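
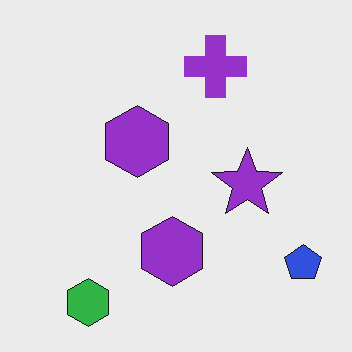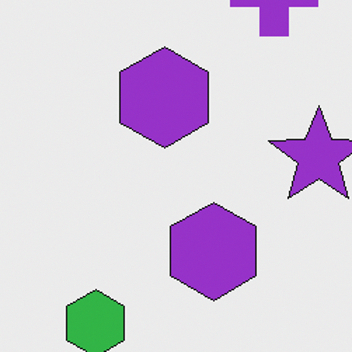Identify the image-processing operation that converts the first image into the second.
The image was cropped slightly and scaled back up.

The visible shapes are larger and the field of view is narrower; shapes near the original edges may be partly or wholly outside the frame — a crop-and-rescale.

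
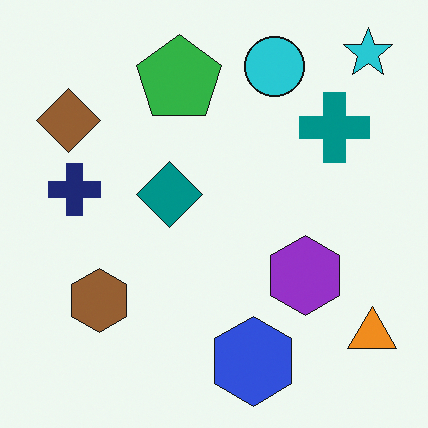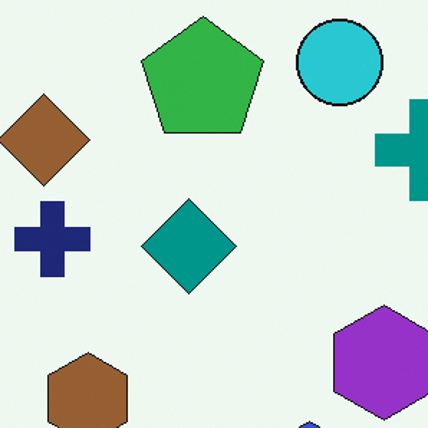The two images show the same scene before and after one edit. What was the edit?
Cropped slightly and scaled back up.

The visible shapes are larger and the field of view is narrower; shapes near the original edges may be partly or wholly outside the frame — a crop-and-rescale.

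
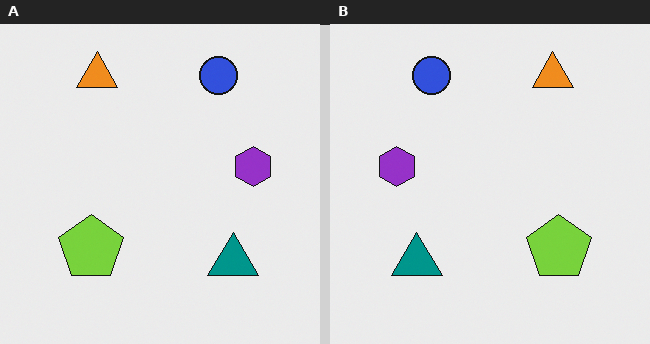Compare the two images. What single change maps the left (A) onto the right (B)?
The right (B) image is the left (A) flipped horizontally (left ↔ right).

The purple hexagon is in the right of the left (A) image and the left of the right (B) — shapes on opposite sides of the vertical midline have swapped in a mirror flip.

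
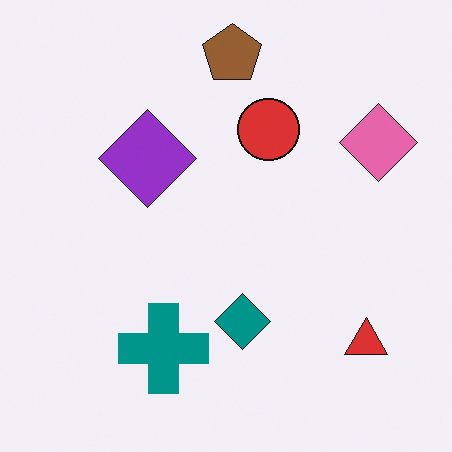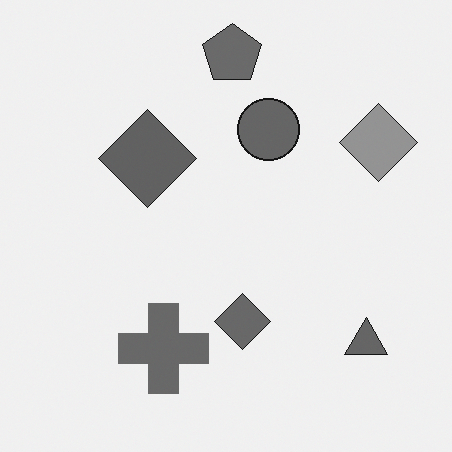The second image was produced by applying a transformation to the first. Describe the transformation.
Converted to grayscale.

All color is removed — every shape is now a shade of grey.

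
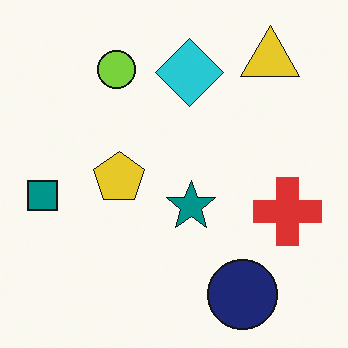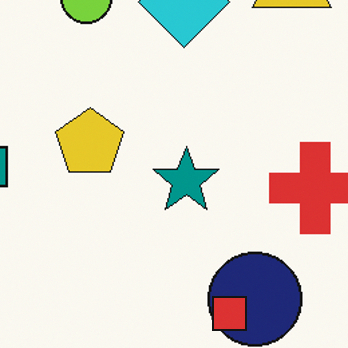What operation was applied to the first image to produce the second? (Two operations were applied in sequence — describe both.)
Cropped slightly and scaled back up, then overlaid with an additional red square.

The visible shapes are larger and the field of view is narrower; shapes near the original edges may be partly or wholly outside the frame — a crop-and-rescale. A red square appears in the second image that is absent from the first.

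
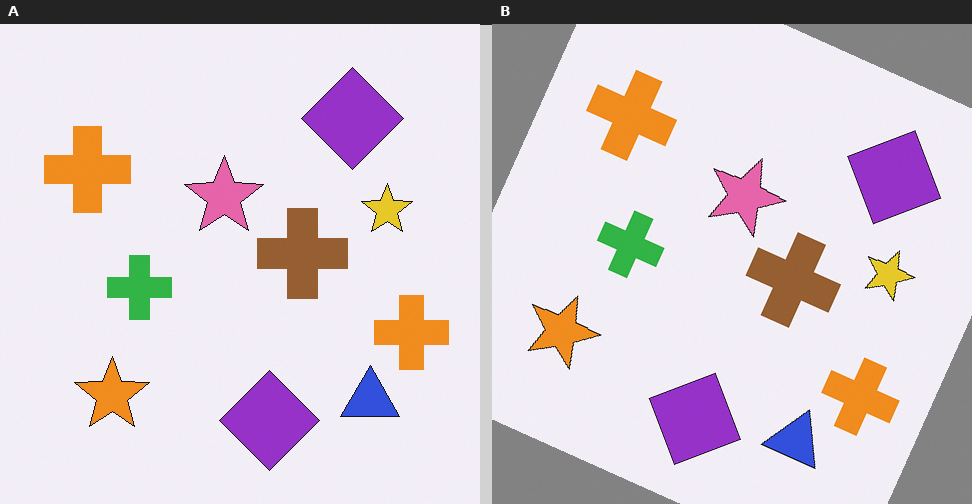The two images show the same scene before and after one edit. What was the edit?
This is the original image rotated clockwise by a moderate amount.

Every shape is tilted by the same angle and the image corners show triangular fill wedges — a whole-image rotation by a non-right angle.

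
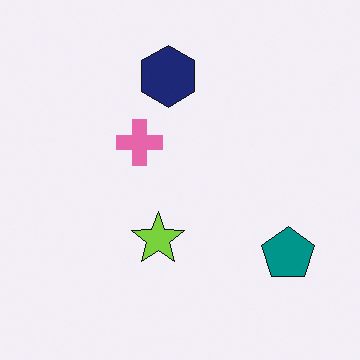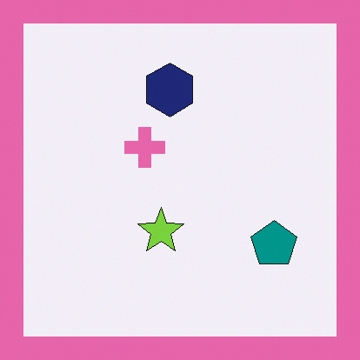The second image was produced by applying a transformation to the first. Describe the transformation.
The transformation is: framed with a pink border.

A solid pink frame runs around the edge of the second image, with the content slightly shrunk inside it.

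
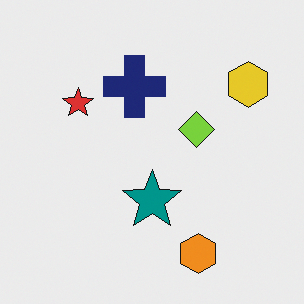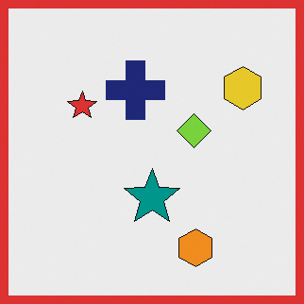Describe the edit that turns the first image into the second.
The second image is the first framed with a red border.

A solid red frame runs around the edge of the second image, with the content slightly shrunk inside it.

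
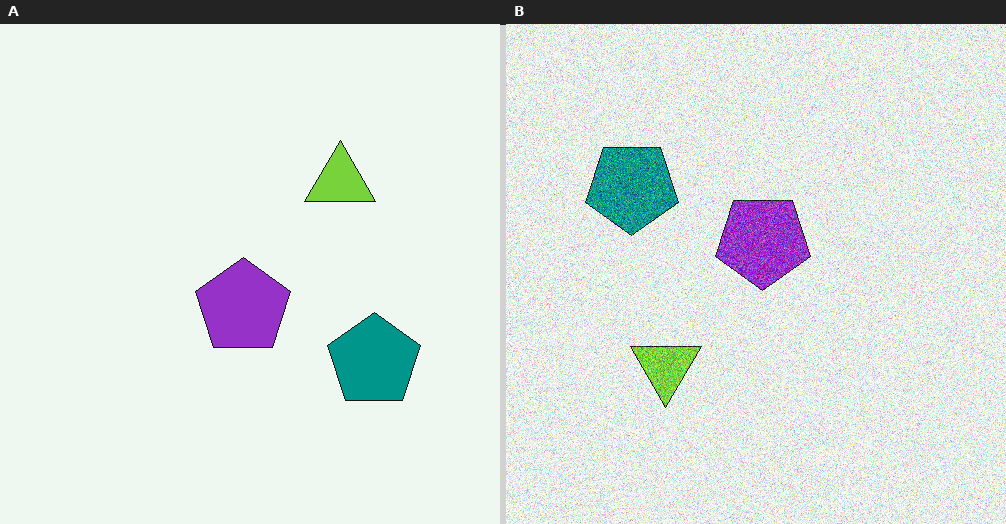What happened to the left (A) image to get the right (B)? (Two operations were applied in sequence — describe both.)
This is the original image rotated 180°, then degraded with a thick layer of grain.

The teal pentagon sits in the bottom-right of the left (A) image and the top-left of the right (B) — consistent with a whole-image 180° rotation. Random speckle covers the whole image, including the flat background.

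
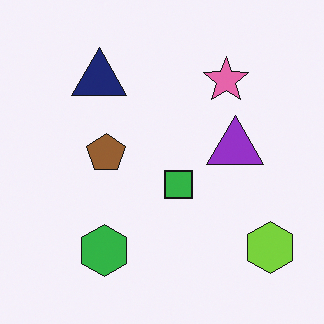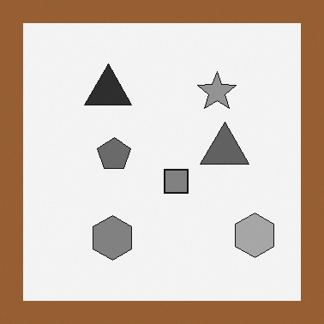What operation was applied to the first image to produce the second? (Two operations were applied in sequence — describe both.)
Converted to grayscale, then framed with a brown border.

All color is removed — every shape is now a shade of grey. A solid brown frame runs around the edge of the second image, with the content slightly shrunk inside it.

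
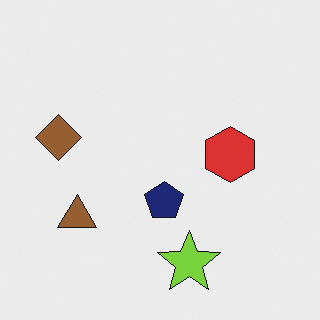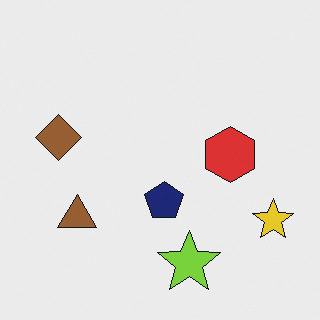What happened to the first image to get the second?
It was overlaid with an additional yellow star.

A yellow star appears in the second image that is absent from the first.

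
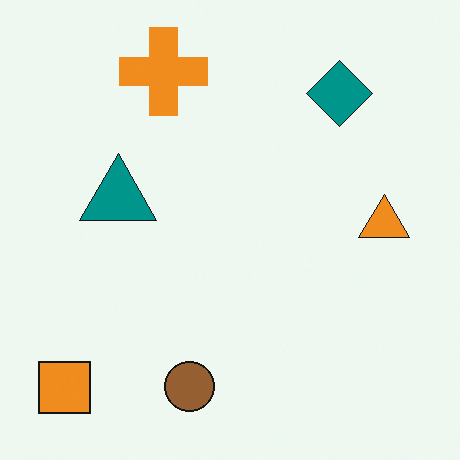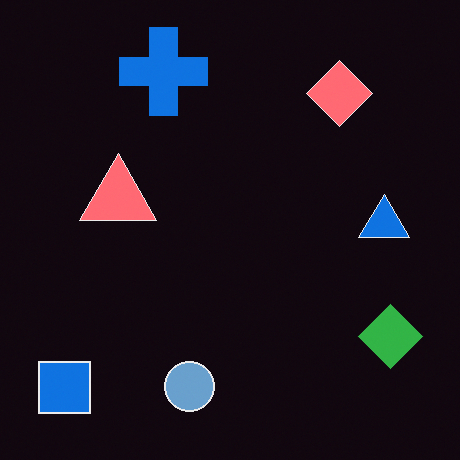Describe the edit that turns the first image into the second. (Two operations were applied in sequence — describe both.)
The image was color-inverted (negative), then overlaid with an additional green diamond.

The light background has become dark and every shape's color is its complement — a photographic negative. A green diamond appears in the second image that is absent from the first.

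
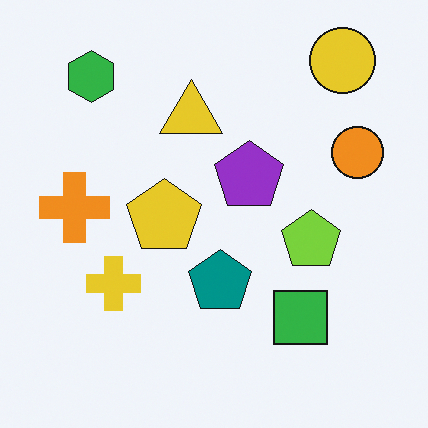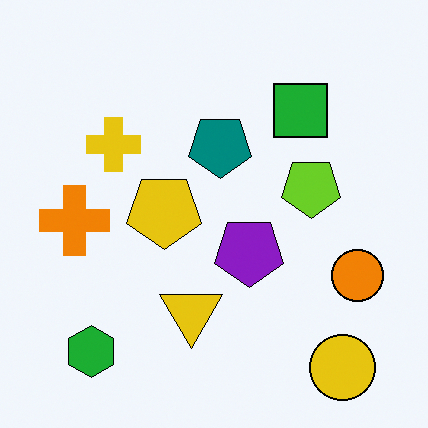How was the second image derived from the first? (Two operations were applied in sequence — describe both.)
This is the original image given slightly increased contrast, then flipped vertically (top ↔ bottom).

Tones are pushed away from mid-grey across the whole image — a global contrast change. The yellow circle is in the top-right of the first image and the bottom-right of the second — shapes on opposite sides of the horizontal midline have swapped in a mirror flip.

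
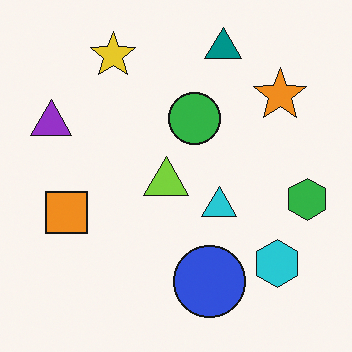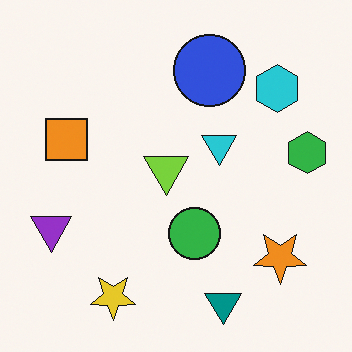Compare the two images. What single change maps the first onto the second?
The second image is the first flipped vertically (top ↔ bottom).

The teal triangle is in the top of the first image and the bottom of the second — shapes on opposite sides of the horizontal midline have swapped in a mirror flip.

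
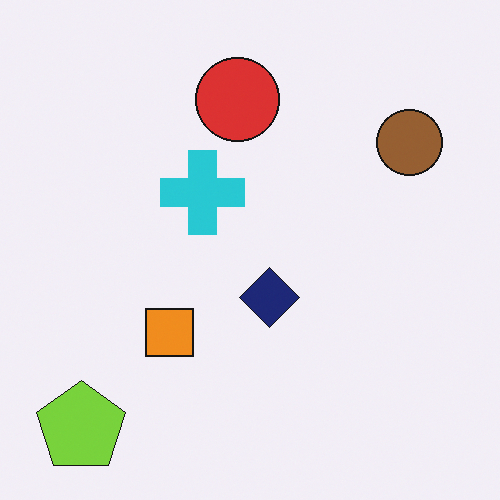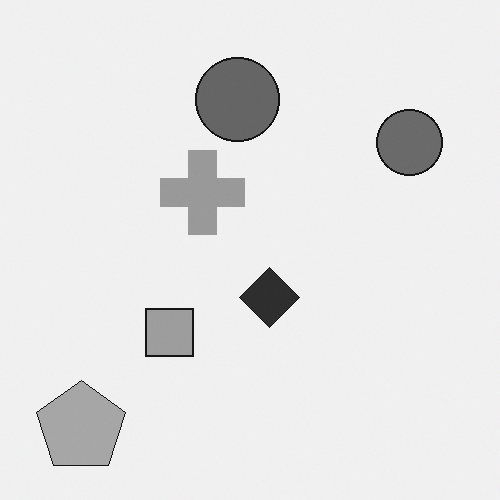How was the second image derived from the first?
The transformation is: converted to grayscale.

All color is removed — every shape is now a shade of grey.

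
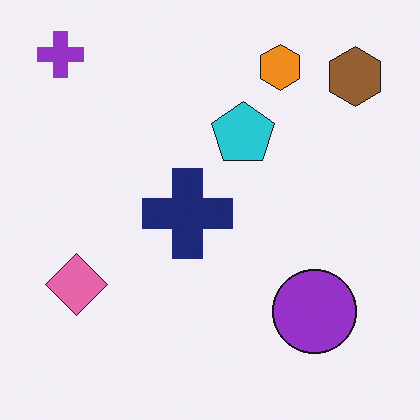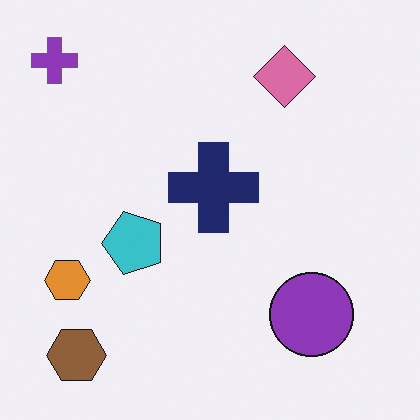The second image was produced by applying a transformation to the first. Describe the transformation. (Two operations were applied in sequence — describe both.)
It was transposed (reflected across the top-left ↔ bottom-right diagonal), then slightly desaturated.

Shapes have swapped their row and column positions — what was in the top-right is now in the bottom-left — a diagonal reflection. All colors are more muted and greyish — a global saturation change.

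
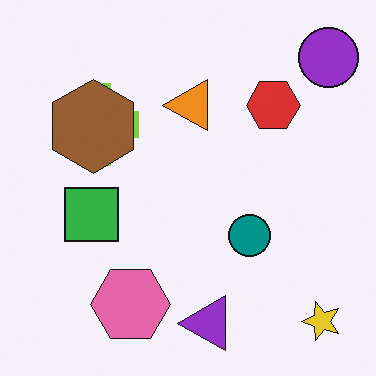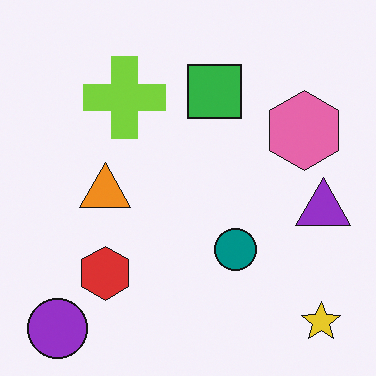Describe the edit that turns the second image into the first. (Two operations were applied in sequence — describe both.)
The first image is the second transposed (reflected across the top-left ↔ bottom-right diagonal), then overlaid with an additional brown hexagon.

Shapes have swapped their row and column positions — what was in the top-right is now in the bottom-left — a diagonal reflection. A brown hexagon appears in the first image that is absent from the second.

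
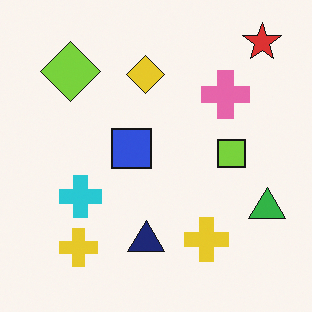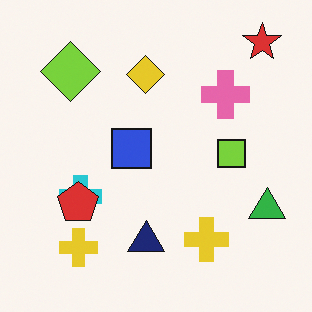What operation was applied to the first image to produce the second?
It was overlaid with an additional red pentagon.

A red pentagon appears in the second image that is absent from the first.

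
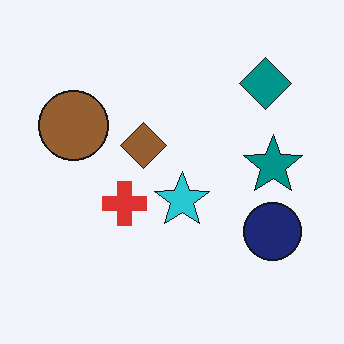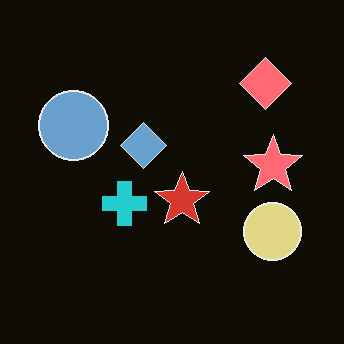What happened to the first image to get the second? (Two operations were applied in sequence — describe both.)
This is the original image color-inverted (negative), then JPEG-compressed with visible artifacts.

The light background has become dark and every shape's color is its complement — a photographic negative. Blocky 8×8 compression artifacts appear around shape edges and the flat background shows ringing — characteristic JPEG degradation.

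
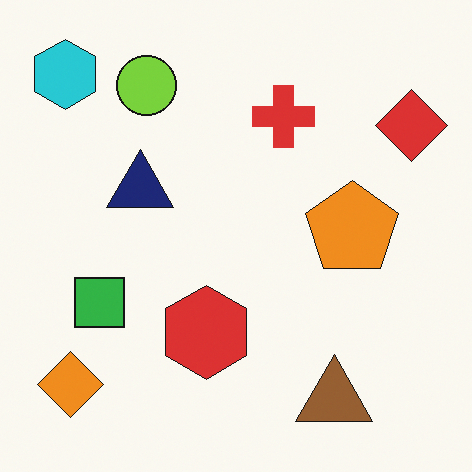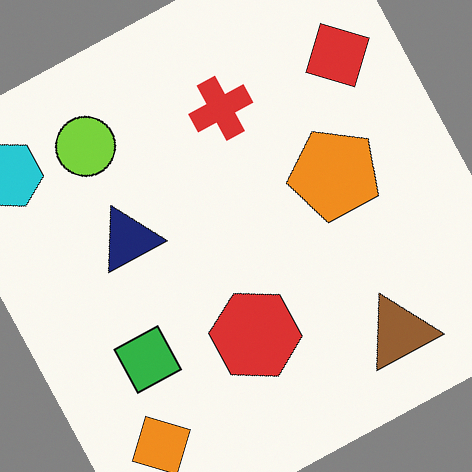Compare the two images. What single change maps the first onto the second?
It was rotated counter-clockwise by a moderate amount.

Every shape is tilted by the same angle and the image corners show triangular fill wedges — a whole-image rotation by a non-right angle.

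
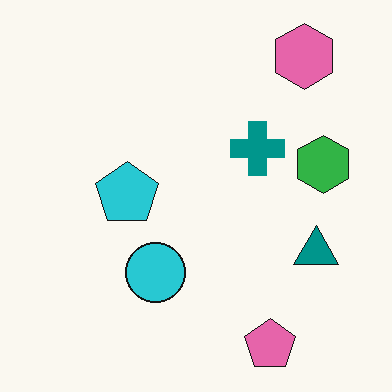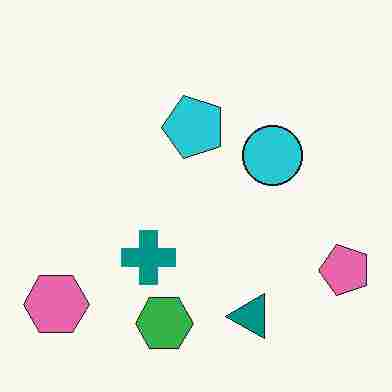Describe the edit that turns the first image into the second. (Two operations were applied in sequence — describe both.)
The second image is the first transposed (reflected across the top-left ↔ bottom-right diagonal), then degraded with heavy JPEG compression.

Shapes have swapped their row and column positions — what was in the top-right is now in the bottom-left — a diagonal reflection. Blocky 8×8 compression artifacts appear around shape edges and the flat background shows ringing — characteristic JPEG degradation.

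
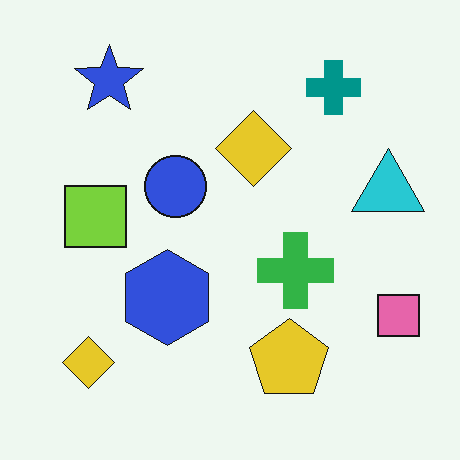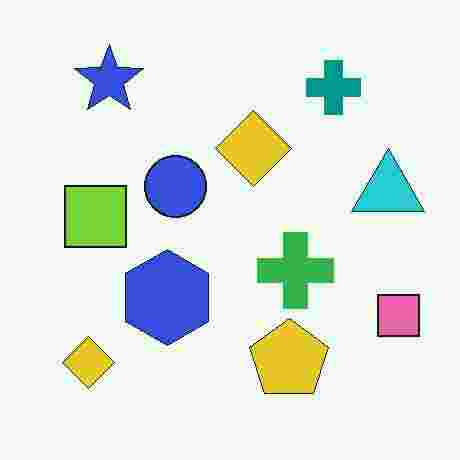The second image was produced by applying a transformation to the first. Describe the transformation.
The transformation is: heavily JPEG-compressed with obvious blocking artifacts.

Blocky 8×8 compression artifacts appear around shape edges and the flat background shows ringing — characteristic JPEG degradation.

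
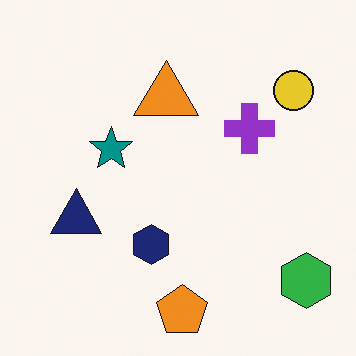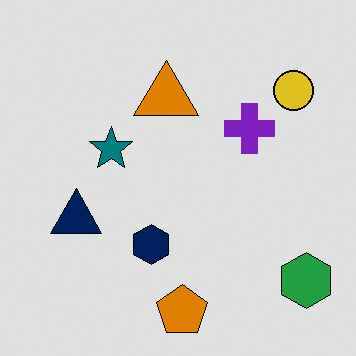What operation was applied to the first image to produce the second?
The image was posterized to a reduced palette.

Each flat color has snapped to a coarser quantized level — most visibly, the near-white background has dropped to a flat grey.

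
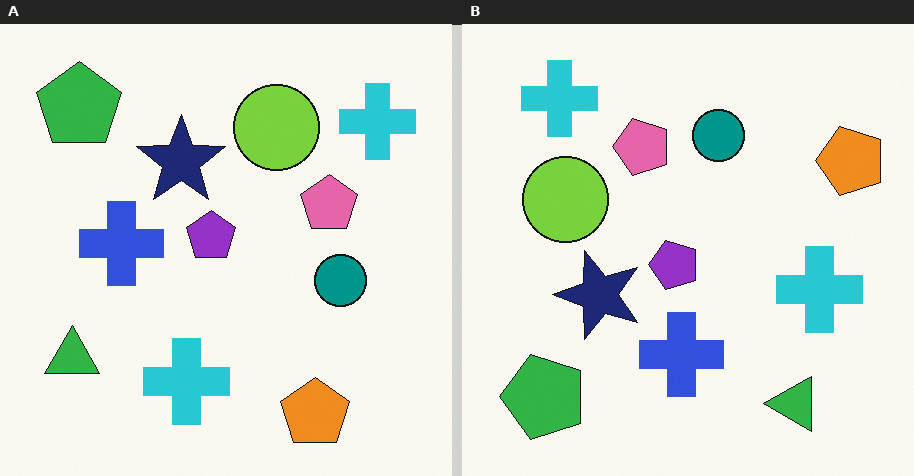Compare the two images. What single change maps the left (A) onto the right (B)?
The right (B) image is the left (A) rotated 90° counter-clockwise.

The green pentagon sits in the top-left of the left (A) image and the bottom-left of the right (B) — consistent with a whole-image 90° counter-clockwise rotation.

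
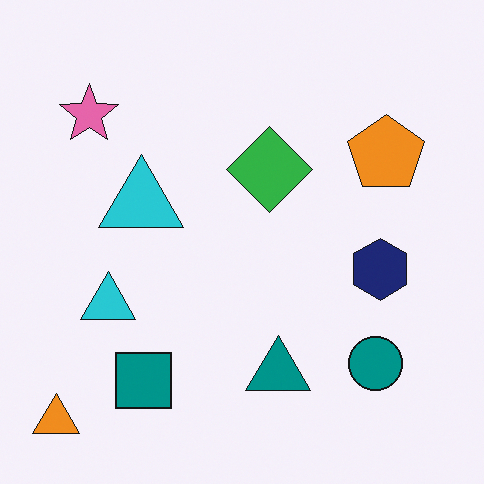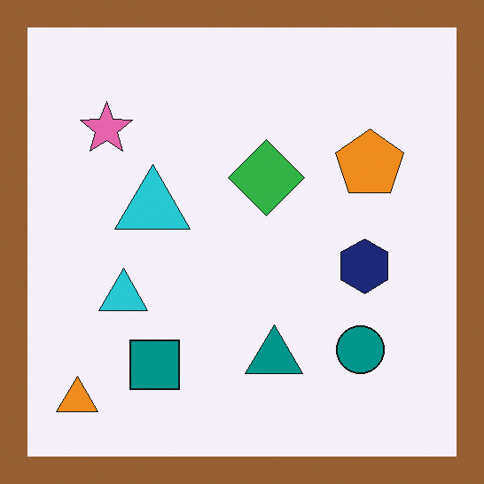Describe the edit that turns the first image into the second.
The second image is the first framed with a brown border.

A solid brown frame runs around the edge of the second image, with the content slightly shrunk inside it.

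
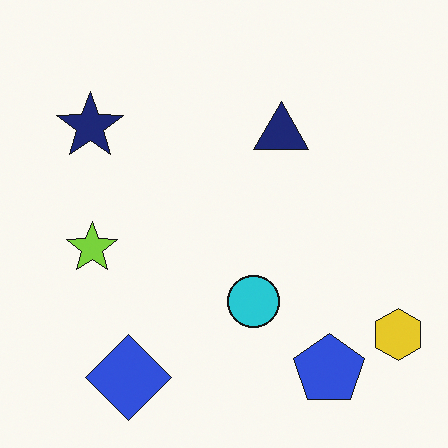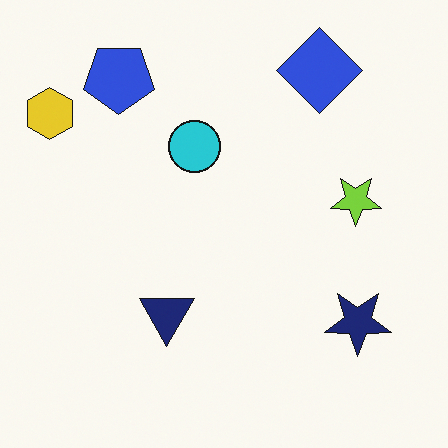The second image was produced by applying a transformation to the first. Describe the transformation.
The transformation is: rotated 180°.

The yellow hexagon sits in the bottom-right of the first image and the top-left of the second — consistent with a whole-image 180° rotation.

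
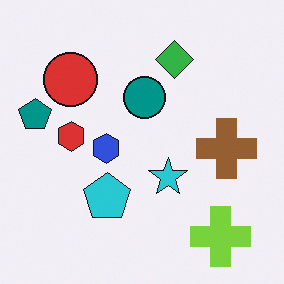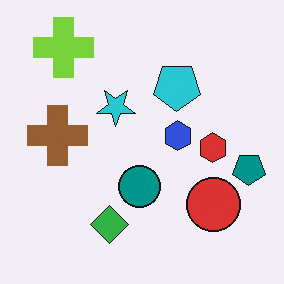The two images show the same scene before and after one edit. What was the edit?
The second image is the first rotated 180°.

The lime cross sits in the bottom-right of the first image and the top-left of the second — consistent with a whole-image 180° rotation.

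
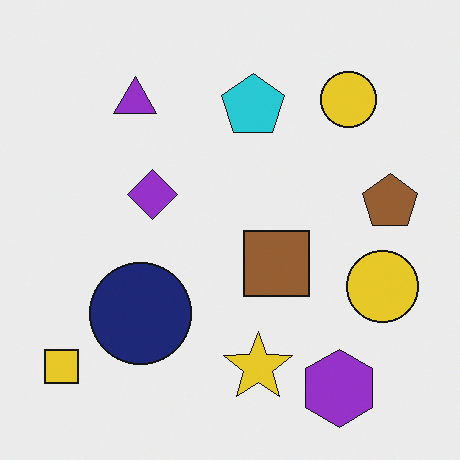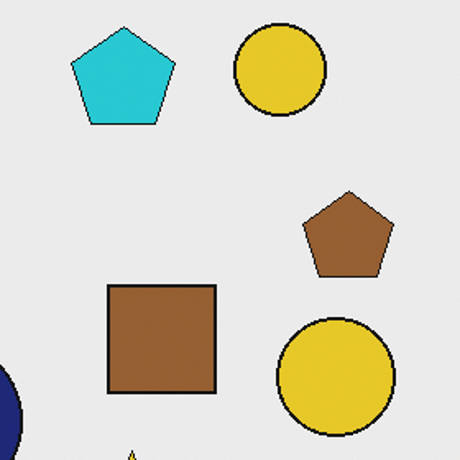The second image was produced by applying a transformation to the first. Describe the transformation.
This is the original image cropped to a noticeably smaller region and rescaled.

The visible shapes are larger and the field of view is narrower; shapes near the original edges may be partly or wholly outside the frame — a crop-and-rescale.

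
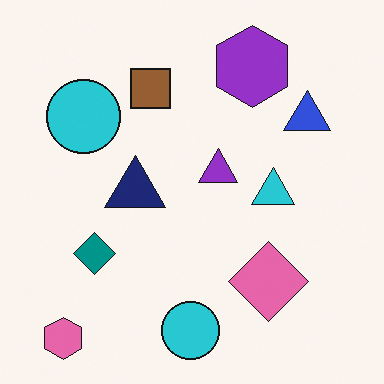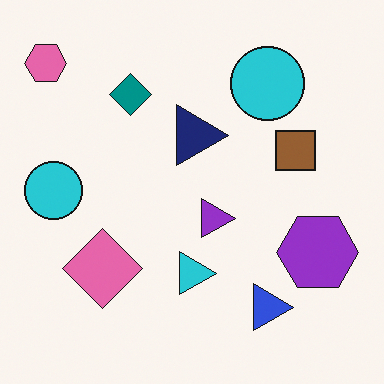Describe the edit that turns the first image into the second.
The second image is the first rotated 90° clockwise.

The pink hexagon sits in the bottom-left of the first image and the top-left of the second — consistent with a whole-image 90° clockwise rotation.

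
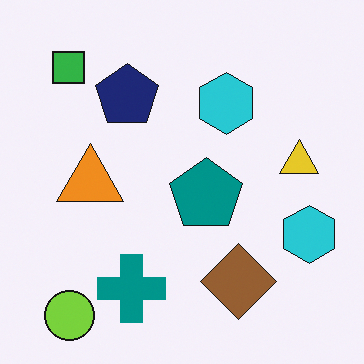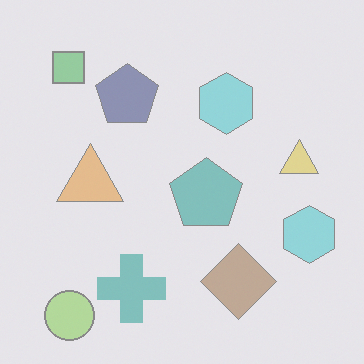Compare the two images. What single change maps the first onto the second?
The image was given much lower contrast.

Tones are pushed toward mid-grey across the whole image — a global contrast change.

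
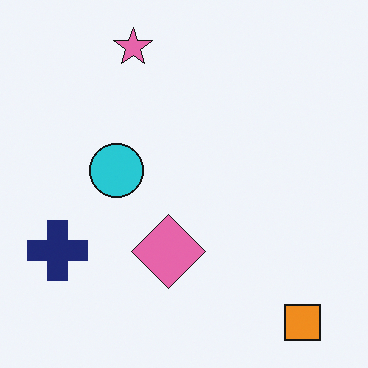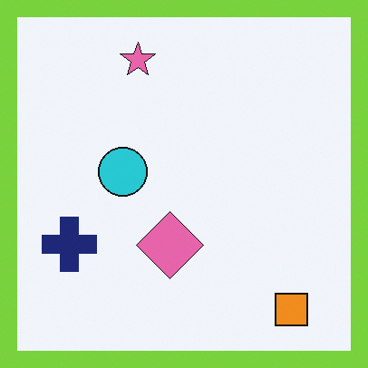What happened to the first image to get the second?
This is the original image framed with a lime border.

A solid lime frame runs around the edge of the second image, with the content slightly shrunk inside it.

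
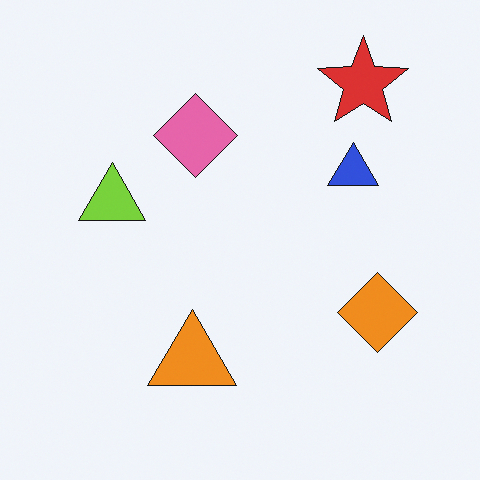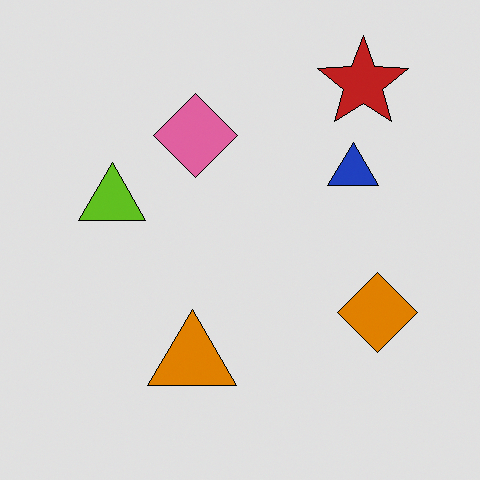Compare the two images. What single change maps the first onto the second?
The image was posterized to a reduced palette.

Each flat color has snapped to a coarser quantized level — most visibly, the near-white background has dropped to a flat grey.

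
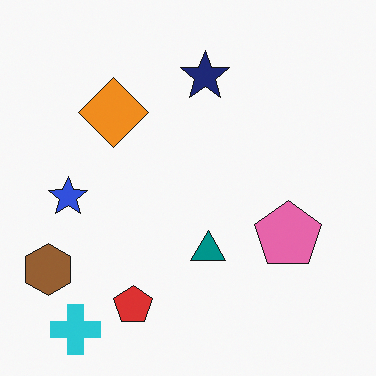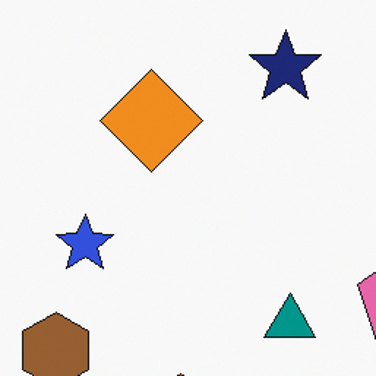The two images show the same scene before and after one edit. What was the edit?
Cropped to a modestly smaller region and rescaled.

The visible shapes are larger and the field of view is narrower; shapes near the original edges may be partly or wholly outside the frame — a crop-and-rescale.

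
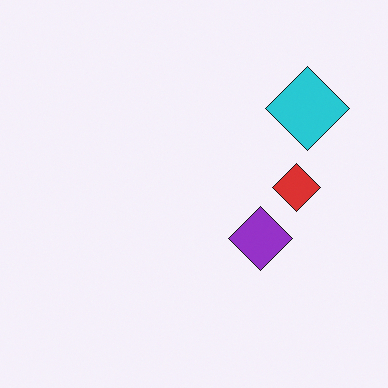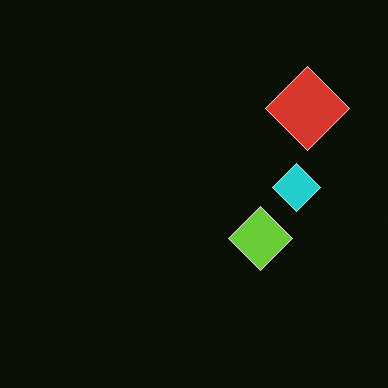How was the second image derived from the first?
The second image is the first color-inverted (negative).

The light background has become dark and every shape's color is its complement — a photographic negative.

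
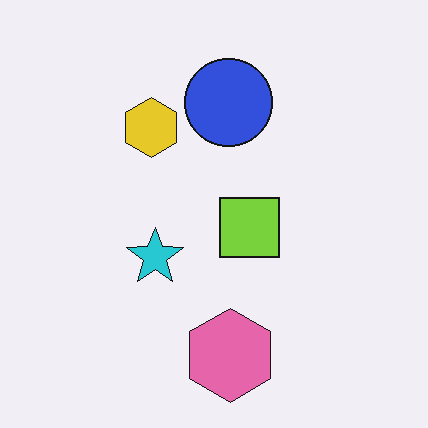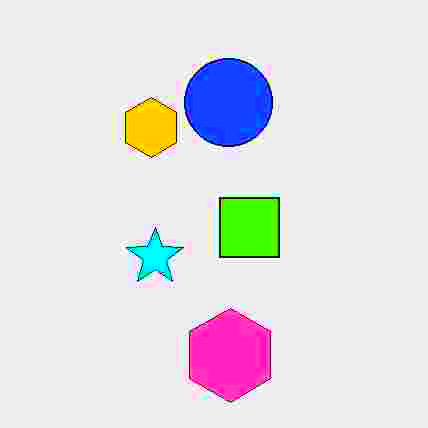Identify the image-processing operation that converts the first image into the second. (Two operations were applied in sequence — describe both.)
Degraded with heavy JPEG compression, then made much more vivid (saturation change).

Blocky 8×8 compression artifacts appear around shape edges and the flat background shows ringing — characteristic JPEG degradation. All colors are more vivid — a global saturation change.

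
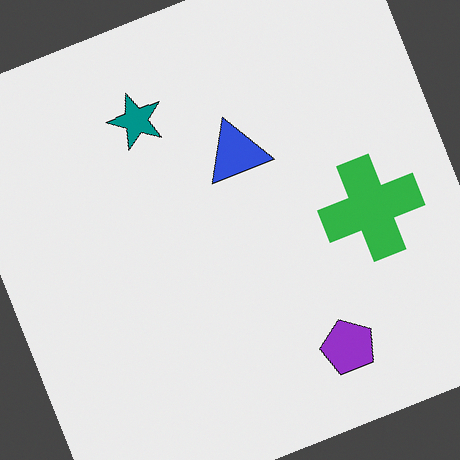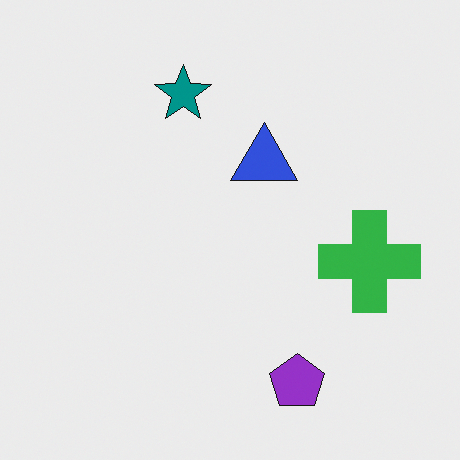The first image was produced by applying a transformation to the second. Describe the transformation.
The first image is the second rotated counter-clockwise by a moderate amount.

Every shape is tilted by the same angle and the image corners show triangular fill wedges — a whole-image rotation by a non-right angle.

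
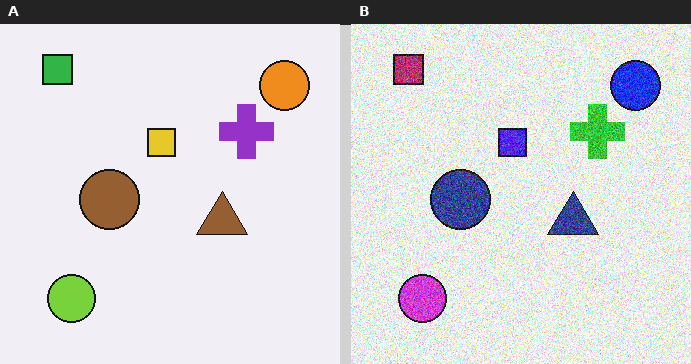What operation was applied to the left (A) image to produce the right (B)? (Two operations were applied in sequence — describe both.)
The right (B) image is the left (A) hue-shifted through roughly half the color wheel, then degraded with a thick layer of grain.

Every shape's color has rotated by the same amount around the hue wheel — a uniform hue shift. Random speckle covers the whole image, including the flat background.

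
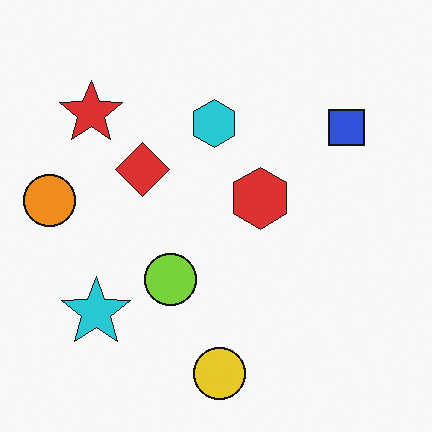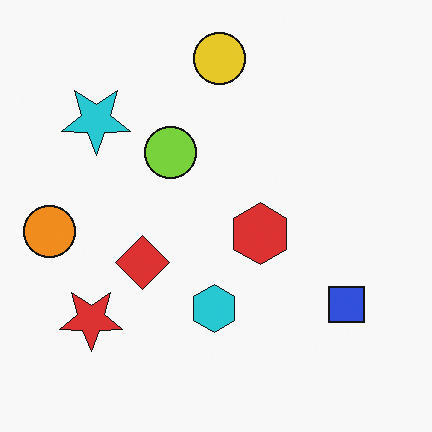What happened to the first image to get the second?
The image was flipped vertically (top ↔ bottom).

The yellow circle is in the bottom of the first image and the top of the second — shapes on opposite sides of the horizontal midline have swapped in a mirror flip.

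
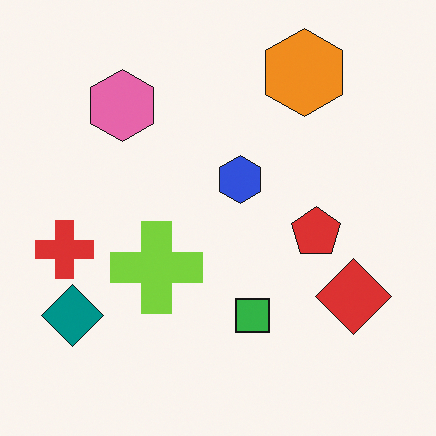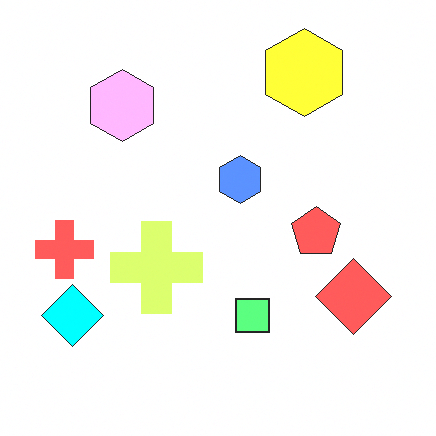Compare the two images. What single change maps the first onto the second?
The image was noticeably brightened.

Every pixel — background and shapes alike — is uniformly brightened.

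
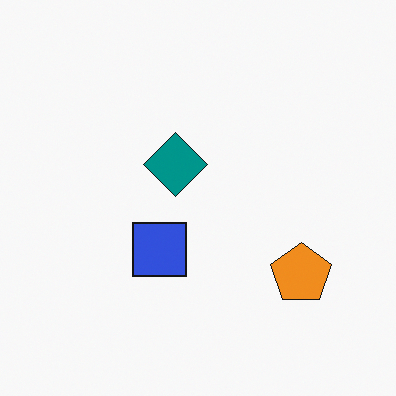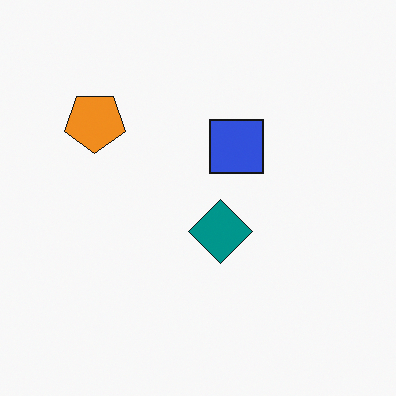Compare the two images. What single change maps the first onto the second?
Rotated 180°.

The orange pentagon sits in the bottom-right of the first image and the top-left of the second — consistent with a whole-image 180° rotation.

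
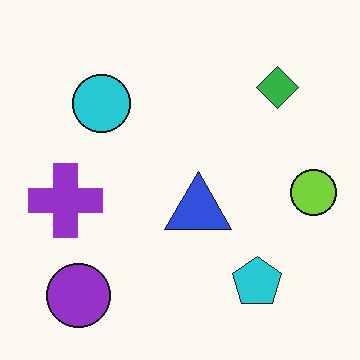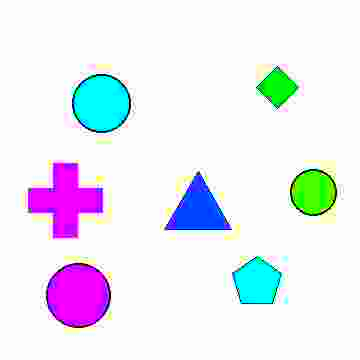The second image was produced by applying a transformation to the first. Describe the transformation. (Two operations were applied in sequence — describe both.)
The second image is the first degraded with heavy JPEG compression, then made much more vivid (saturation change).

Blocky 8×8 compression artifacts appear around shape edges and the flat background shows ringing — characteristic JPEG degradation. All colors are more vivid — a global saturation change.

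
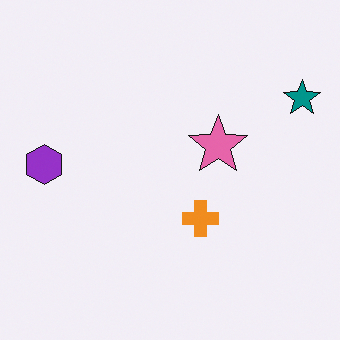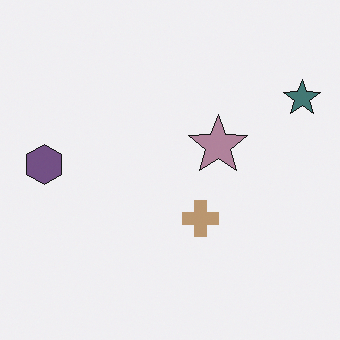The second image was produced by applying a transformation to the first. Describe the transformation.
Made much more muted (saturation change).

All colors are more muted and greyish — a global saturation change.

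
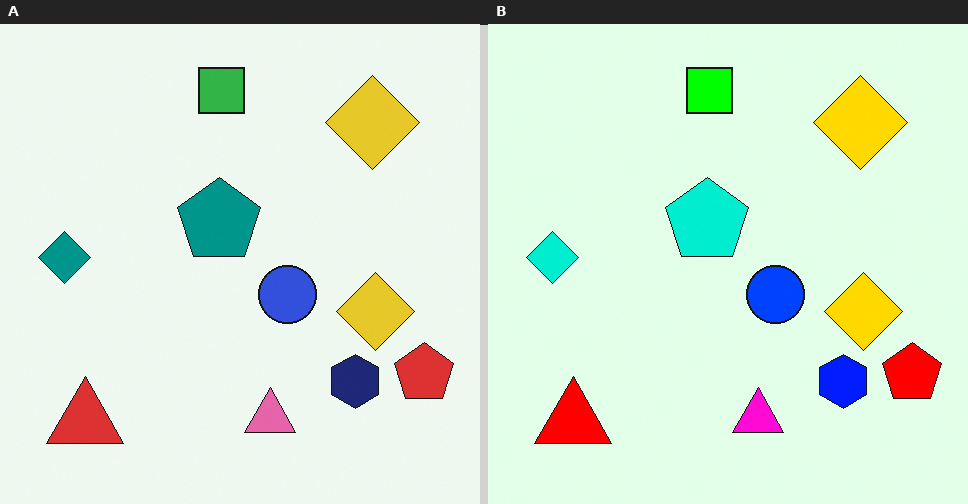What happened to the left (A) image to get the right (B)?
The image was made much more vivid (saturation change).

All colors are more vivid — a global saturation change.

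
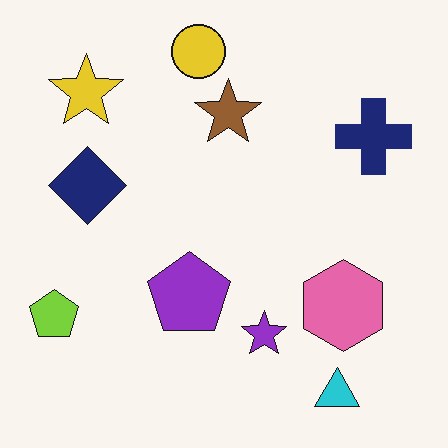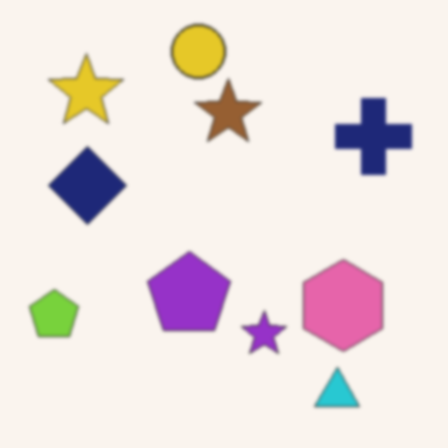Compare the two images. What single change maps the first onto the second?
The second image is the first lightly blurred.

Shape edges and outlines are uniformly softened across the whole image.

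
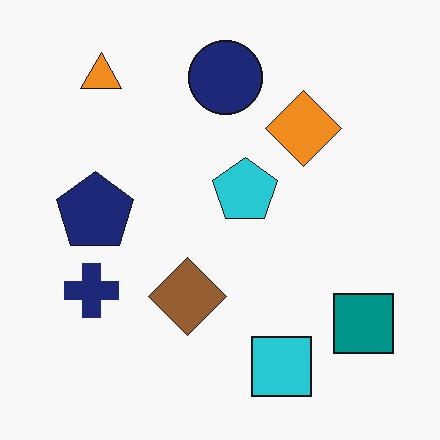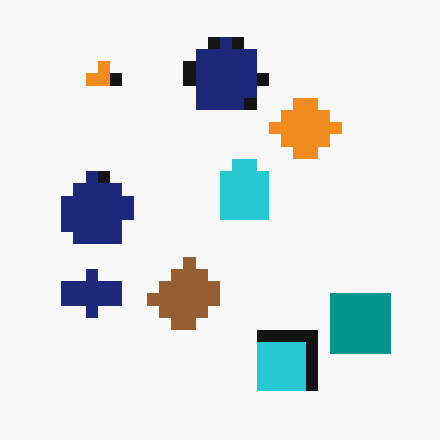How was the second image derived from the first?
This is the original image heavily pixelated into large blocks.

Shapes are reduced to large square blocks; fine edges and outlines are lost — a downscale-then-upscale (mosaic) effect.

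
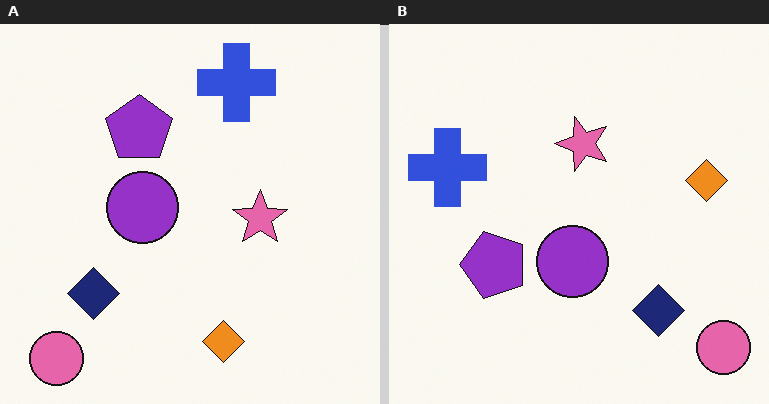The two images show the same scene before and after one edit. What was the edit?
It was rotated 90° counter-clockwise.

The pink circle sits in the bottom-left of the left (A) image and the bottom-right of the right (B) — consistent with a whole-image 90° counter-clockwise rotation.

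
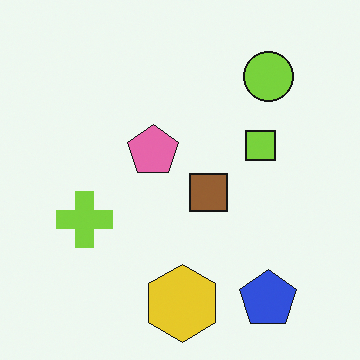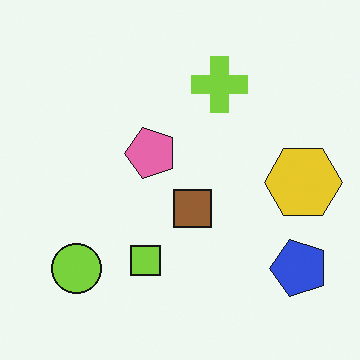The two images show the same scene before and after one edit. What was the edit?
The transformation is: transposed (reflected across the top-left ↔ bottom-right diagonal).

Shapes have swapped their row and column positions — what was in the top-right is now in the bottom-left — a diagonal reflection.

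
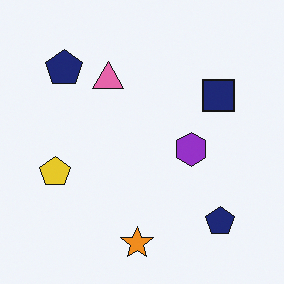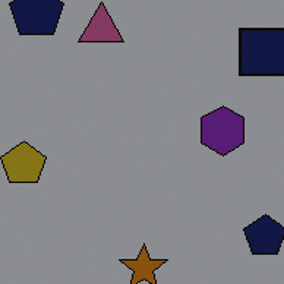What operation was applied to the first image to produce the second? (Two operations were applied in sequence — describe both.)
It was cropped slightly and scaled back up, then noticeably darkened.

The visible shapes are larger and the field of view is narrower; shapes near the original edges may be partly or wholly outside the frame — a crop-and-rescale. Every pixel — background and shapes alike — is uniformly darkened.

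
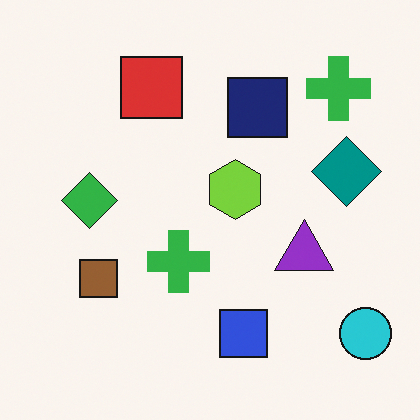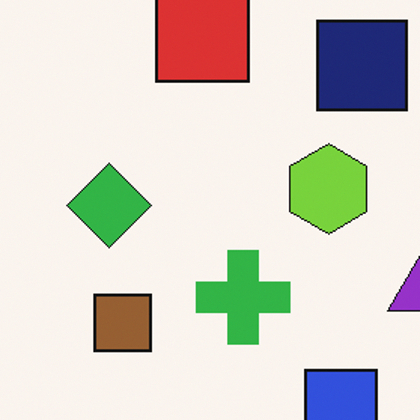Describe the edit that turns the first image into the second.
It was cropped slightly and scaled back up.

The visible shapes are larger and the field of view is narrower; shapes near the original edges may be partly or wholly outside the frame — a crop-and-rescale.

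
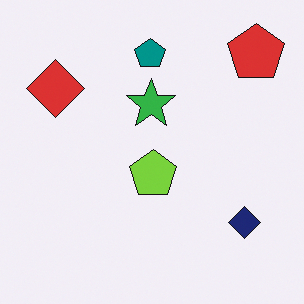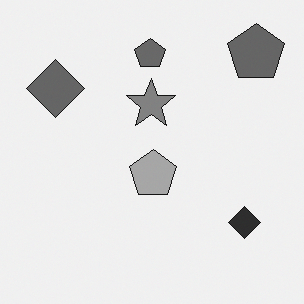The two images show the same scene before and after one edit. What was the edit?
The image was converted to grayscale.

All color is removed — every shape is now a shade of grey.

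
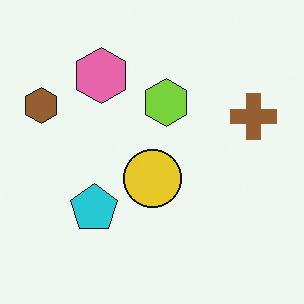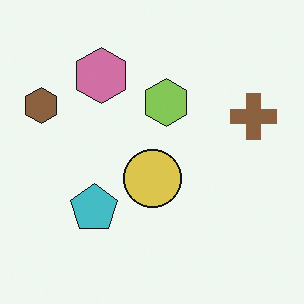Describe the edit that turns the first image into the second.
Slightly desaturated.

All colors are more muted and greyish — a global saturation change.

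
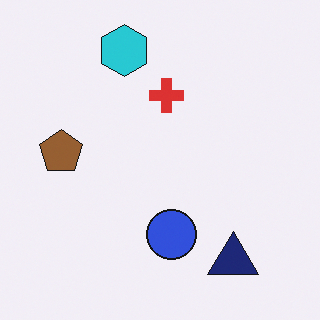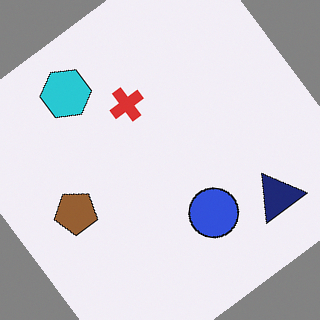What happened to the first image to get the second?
It was rotated counter-clockwise by a large amount — several tens of degrees.

Every shape is tilted by the same angle and the image corners show triangular fill wedges — a whole-image rotation by a non-right angle.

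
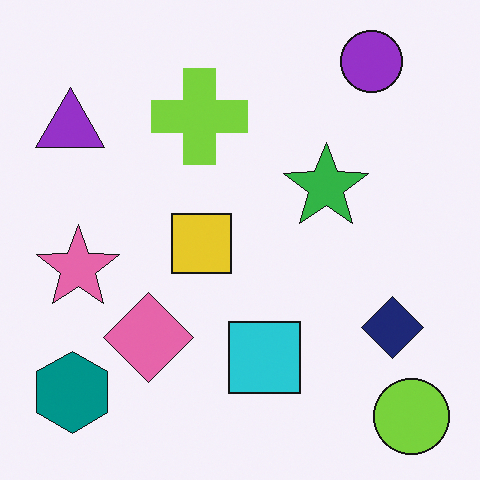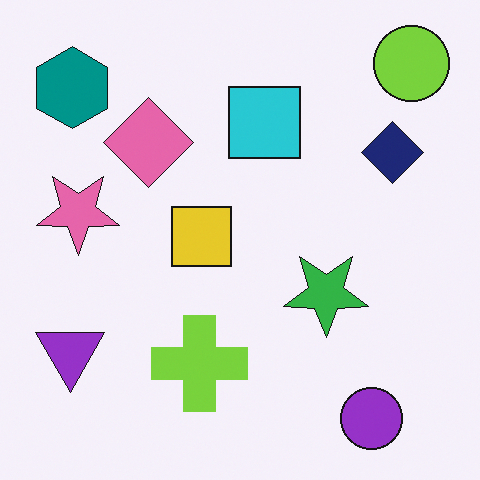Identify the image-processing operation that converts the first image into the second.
It was flipped vertically (top ↔ bottom).

The purple circle is in the top-right of the first image and the bottom-right of the second — shapes on opposite sides of the horizontal midline have swapped in a mirror flip.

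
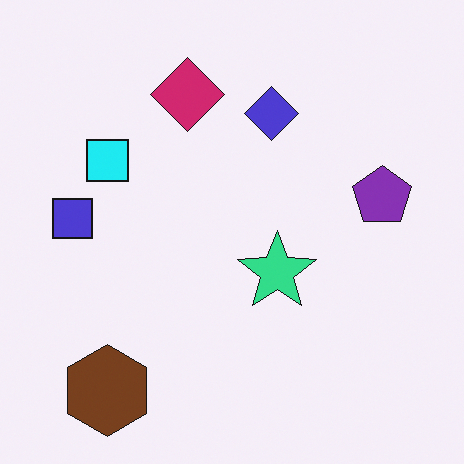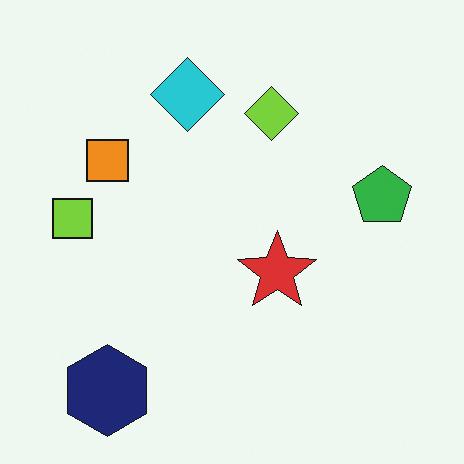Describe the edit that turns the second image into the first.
Hue-shifted through roughly a third of the color wheel.

Every shape's color has rotated by the same amount around the hue wheel — a uniform hue shift.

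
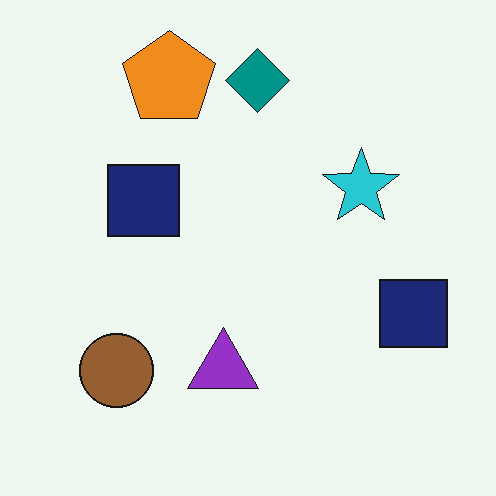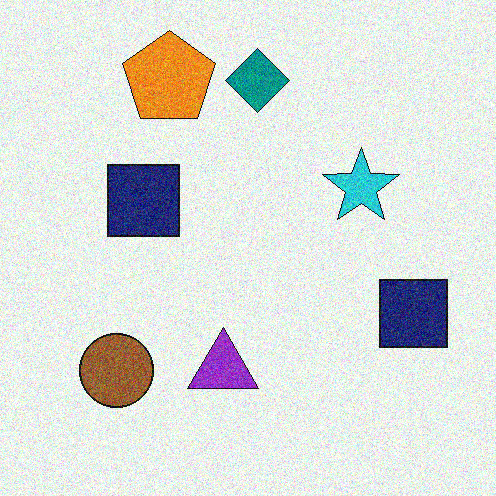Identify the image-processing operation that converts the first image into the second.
The image was degraded with visible gaussian noise.

Random speckle covers the whole image, including the flat background.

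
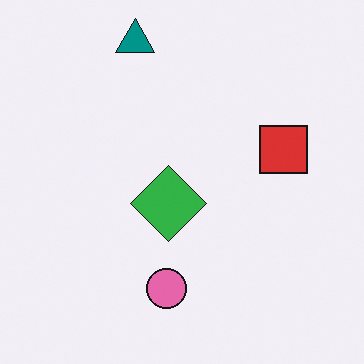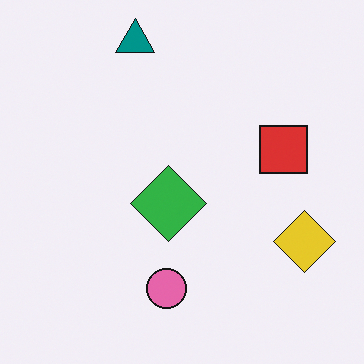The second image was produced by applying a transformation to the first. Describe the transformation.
It was overlaid with an additional yellow diamond.

A yellow diamond appears in the second image that is absent from the first.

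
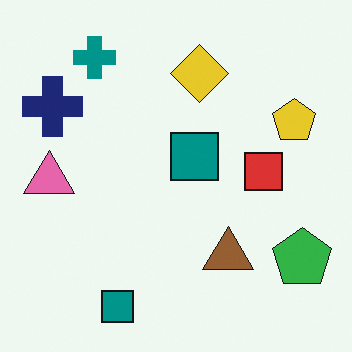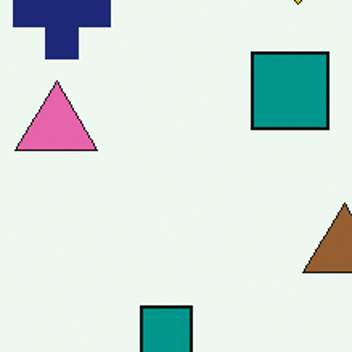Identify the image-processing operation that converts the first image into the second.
Cropped to a modestly smaller region and rescaled.

The visible shapes are larger and the field of view is narrower; shapes near the original edges may be partly or wholly outside the frame — a crop-and-rescale.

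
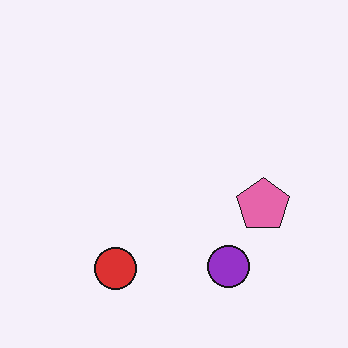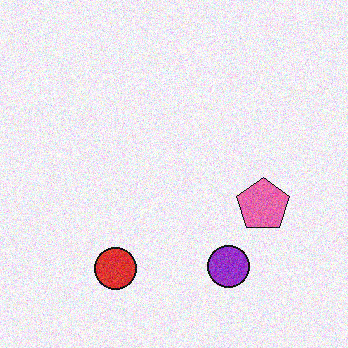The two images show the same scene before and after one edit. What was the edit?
The transformation is: degraded with moderate additive noise.

Random speckle covers the whole image, including the flat background.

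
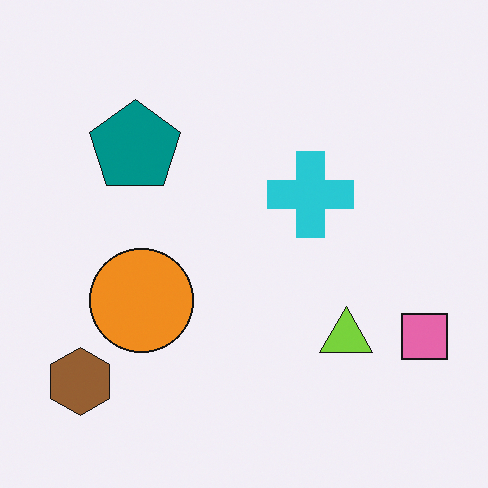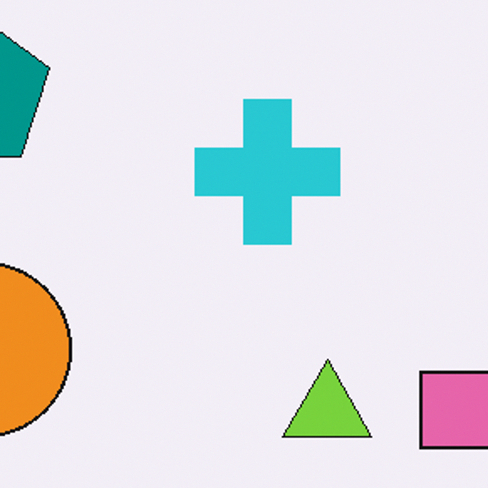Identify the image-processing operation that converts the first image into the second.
The second image is the first cropped to a noticeably smaller region and rescaled.

The visible shapes are larger and the field of view is narrower; shapes near the original edges may be partly or wholly outside the frame — a crop-and-rescale.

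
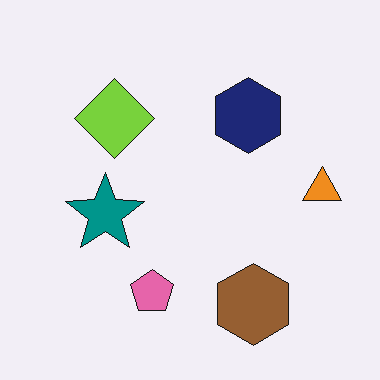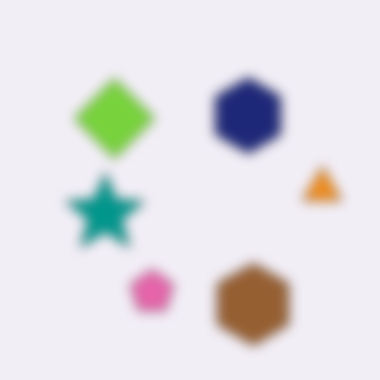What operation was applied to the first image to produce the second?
The image was heavily blurred.

Shape edges and outlines are uniformly softened across the whole image.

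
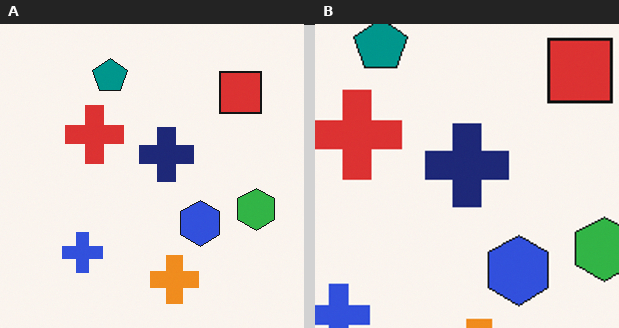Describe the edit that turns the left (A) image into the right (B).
It was cropped to a modestly smaller region and rescaled.

The visible shapes are larger and the field of view is narrower; shapes near the original edges may be partly or wholly outside the frame — a crop-and-rescale.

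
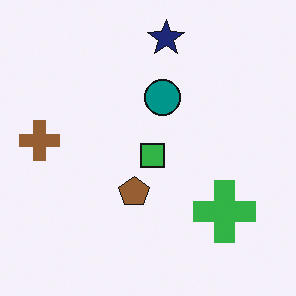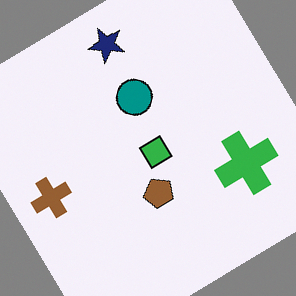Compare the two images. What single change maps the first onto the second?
The image was rotated counter-clockwise by a large amount — several tens of degrees.

Every shape is tilted by the same angle and the image corners show triangular fill wedges — a whole-image rotation by a non-right angle.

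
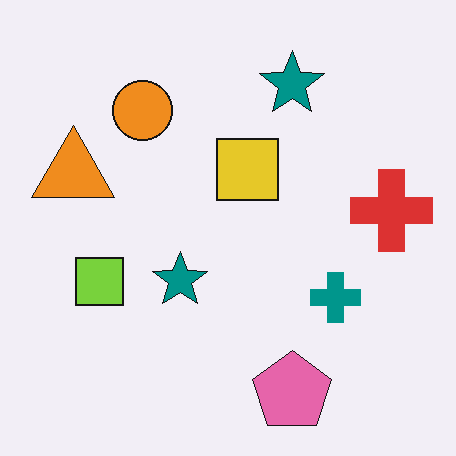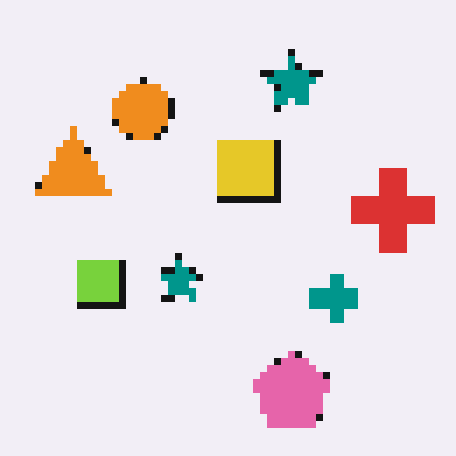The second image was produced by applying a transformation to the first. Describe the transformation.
The image was moderately pixelated.

Shapes are reduced to large square blocks; fine edges and outlines are lost — a downscale-then-upscale (mosaic) effect.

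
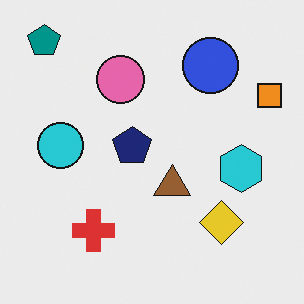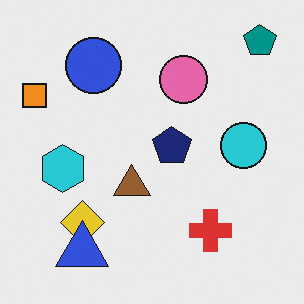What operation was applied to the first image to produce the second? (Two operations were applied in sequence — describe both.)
Flipped horizontally (left ↔ right), then overlaid with an additional blue triangle.

The orange square is in the top-right of the first image and the top-left of the second — shapes on opposite sides of the vertical midline have swapped in a mirror flip. A blue triangle appears in the second image that is absent from the first.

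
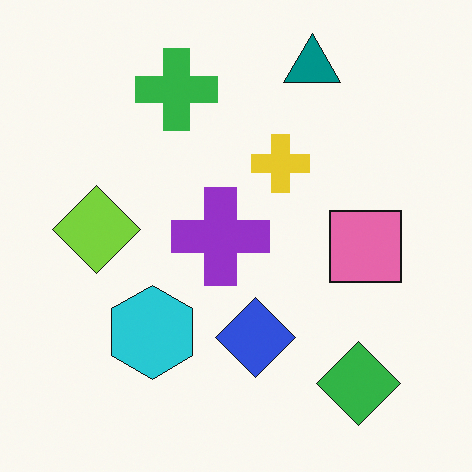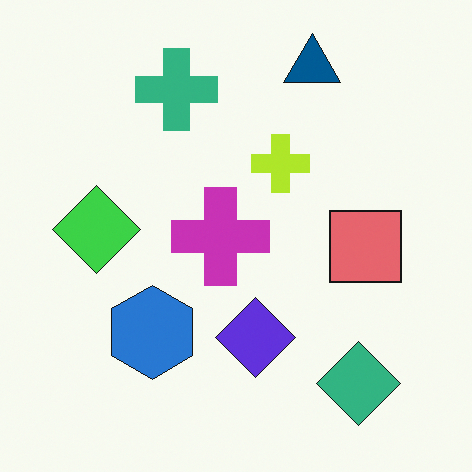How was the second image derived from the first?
The transformation is: hue-shifted by a small amount.

Every shape's color has rotated by the same amount around the hue wheel — a uniform hue shift.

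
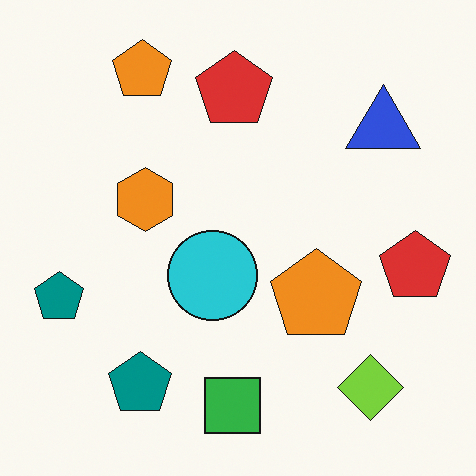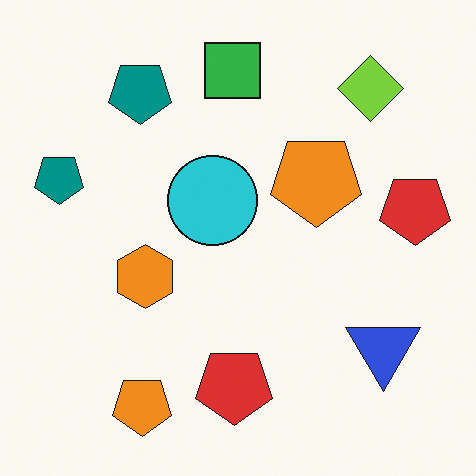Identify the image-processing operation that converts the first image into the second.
This is the original image flipped vertically (top ↔ bottom).

The green square is in the bottom of the first image and the top of the second — shapes on opposite sides of the horizontal midline have swapped in a mirror flip.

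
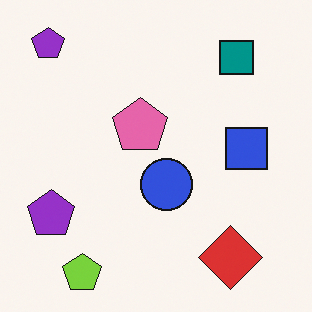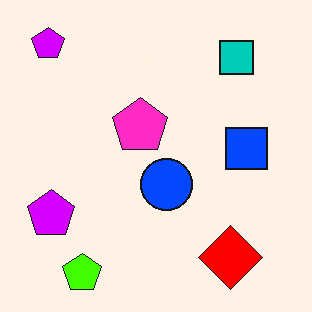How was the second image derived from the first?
This is the original image made much more vivid (saturation change).

All colors are more vivid — a global saturation change.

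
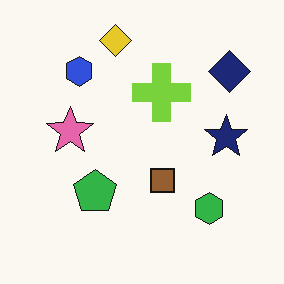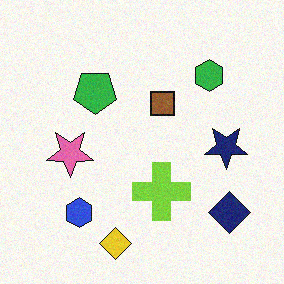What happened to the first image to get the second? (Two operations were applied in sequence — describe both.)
The second image is the first flipped vertically (top ↔ bottom), then degraded with subtle gaussian noise.

The yellow diamond is in the top of the first image and the bottom of the second — shapes on opposite sides of the horizontal midline have swapped in a mirror flip. Random speckle covers the whole image, including the flat background.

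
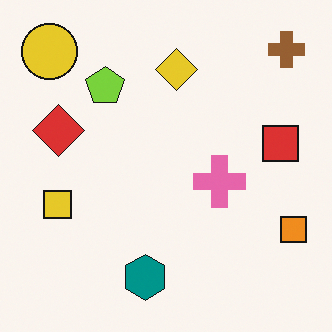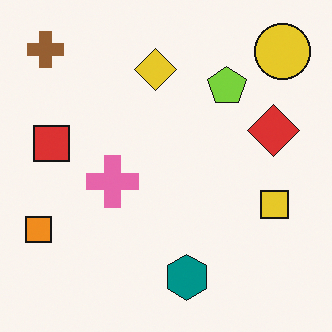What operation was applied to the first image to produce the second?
It was flipped horizontally (left ↔ right).

The orange square is in the bottom-right of the first image and the bottom-left of the second — shapes on opposite sides of the vertical midline have swapped in a mirror flip.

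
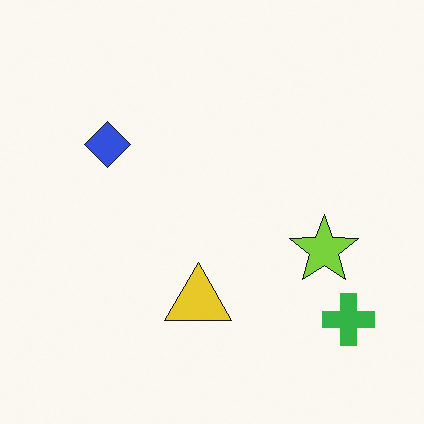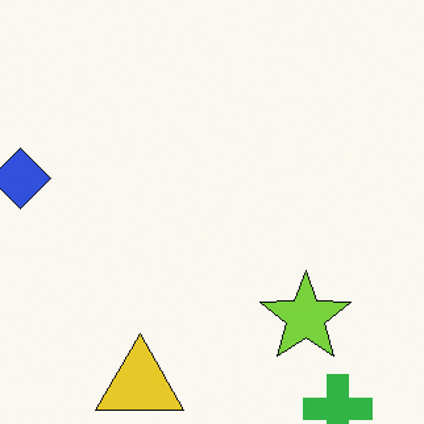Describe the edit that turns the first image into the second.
Cropped slightly and scaled back up.

The visible shapes are larger and the field of view is narrower; shapes near the original edges may be partly or wholly outside the frame — a crop-and-rescale.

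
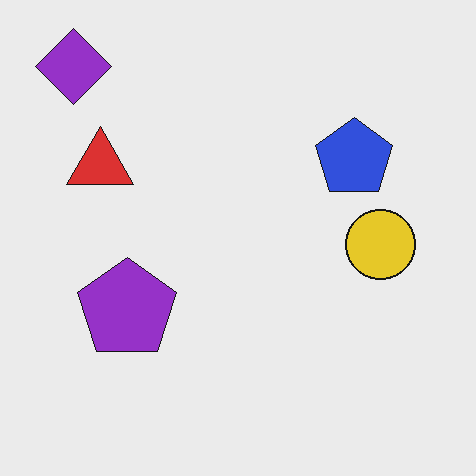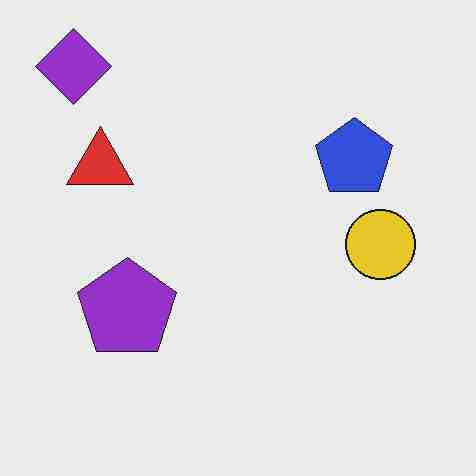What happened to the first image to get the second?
This is the original image heavily JPEG-compressed with obvious blocking artifacts.

Blocky 8×8 compression artifacts appear around shape edges and the flat background shows ringing — characteristic JPEG degradation.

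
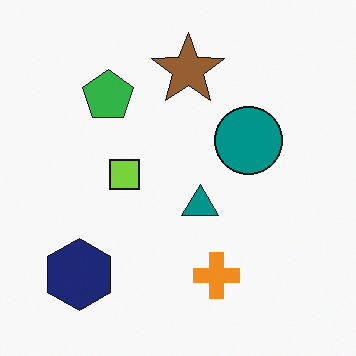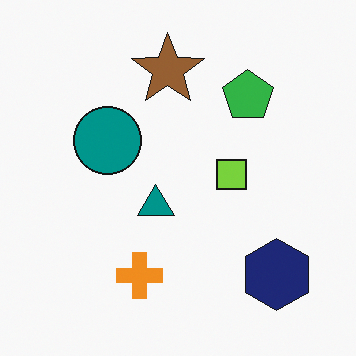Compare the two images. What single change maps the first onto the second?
The second image is the first flipped horizontally (left ↔ right).

The navy hexagon is in the bottom-left of the first image and the bottom-right of the second — shapes on opposite sides of the vertical midline have swapped in a mirror flip.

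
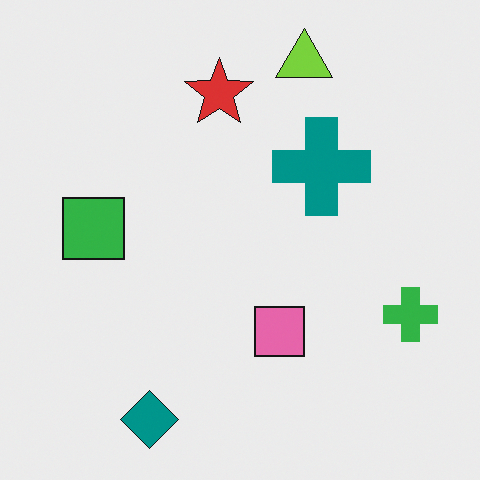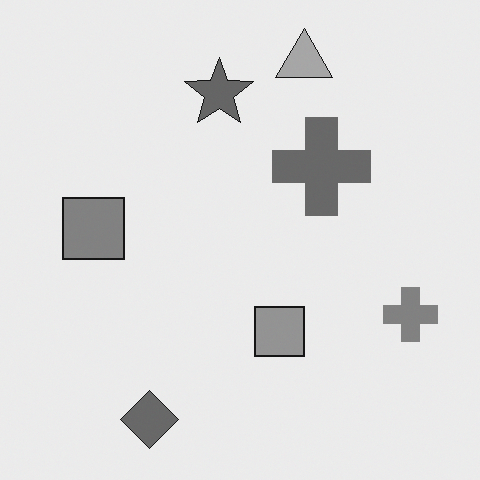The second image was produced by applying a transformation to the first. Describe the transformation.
It was converted to grayscale.

All color is removed — every shape is now a shade of grey.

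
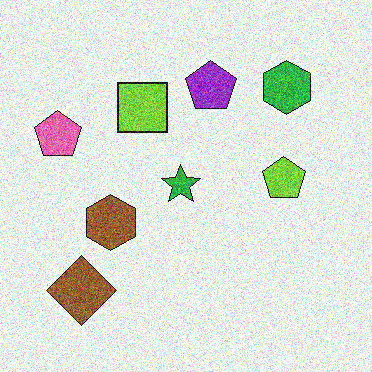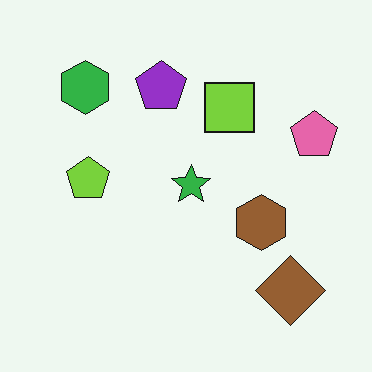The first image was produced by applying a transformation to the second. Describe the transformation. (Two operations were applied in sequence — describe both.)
The image was flipped horizontally (left ↔ right), then degraded with a thick layer of grain.

The pink pentagon is in the right of the second image and the left of the first — shapes on opposite sides of the vertical midline have swapped in a mirror flip. Random speckle covers the whole image, including the flat background.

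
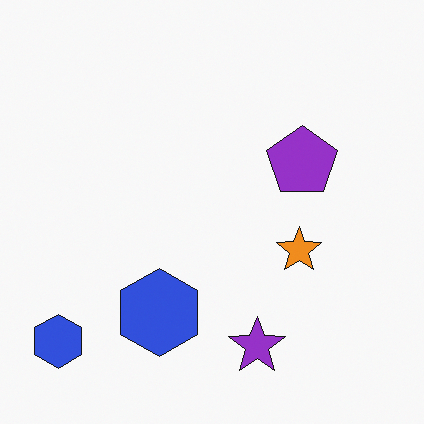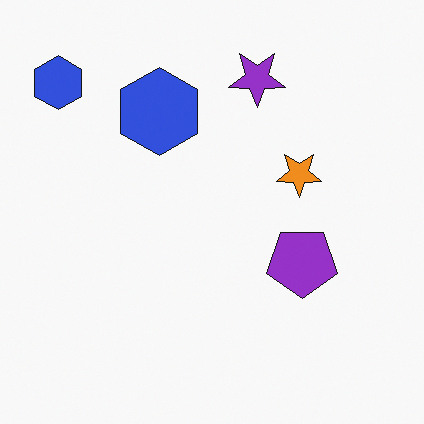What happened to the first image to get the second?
The image was flipped vertically (top ↔ bottom).

The purple star is in the bottom of the first image and the top of the second — shapes on opposite sides of the horizontal midline have swapped in a mirror flip.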